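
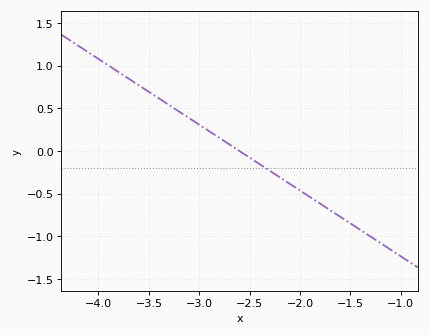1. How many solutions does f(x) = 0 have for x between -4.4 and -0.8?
1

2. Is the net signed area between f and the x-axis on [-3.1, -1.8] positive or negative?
negative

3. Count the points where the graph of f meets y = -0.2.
1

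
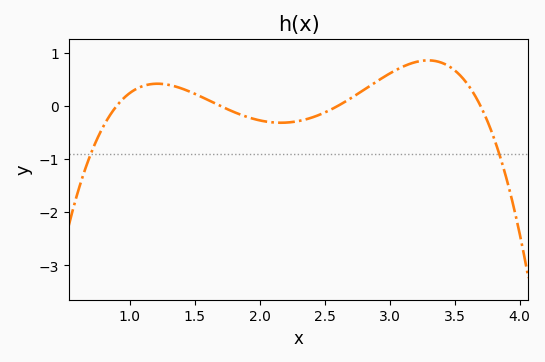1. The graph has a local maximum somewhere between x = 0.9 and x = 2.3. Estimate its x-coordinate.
1.2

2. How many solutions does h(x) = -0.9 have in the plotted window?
2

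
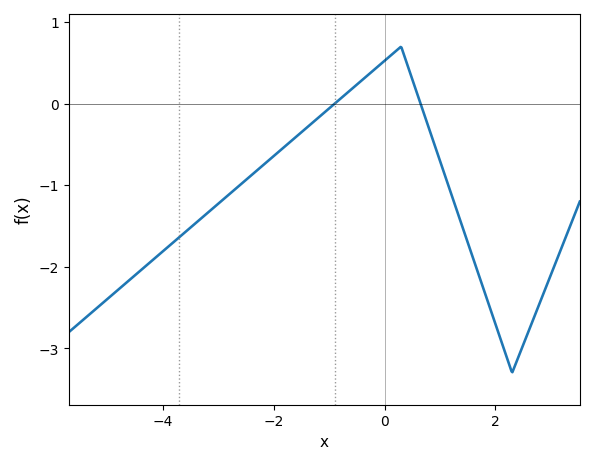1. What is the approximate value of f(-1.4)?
-0.3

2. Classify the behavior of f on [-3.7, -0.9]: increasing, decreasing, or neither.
increasing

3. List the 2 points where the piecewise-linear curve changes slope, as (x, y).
(0.3, 0.7); (2.3, -3.3)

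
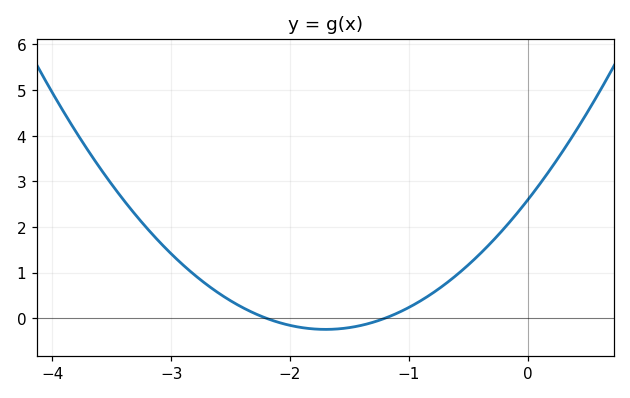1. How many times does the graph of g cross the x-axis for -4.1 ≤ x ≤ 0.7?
2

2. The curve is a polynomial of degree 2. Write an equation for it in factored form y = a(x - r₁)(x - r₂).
y = 0.98(x + 2.2)(x + 1.2)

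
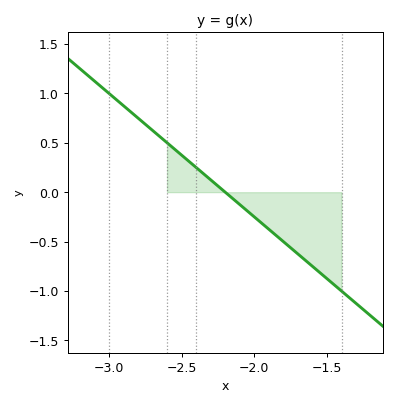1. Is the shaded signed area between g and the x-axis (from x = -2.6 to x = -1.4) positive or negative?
negative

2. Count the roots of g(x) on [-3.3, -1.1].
1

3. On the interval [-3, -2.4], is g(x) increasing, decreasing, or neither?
decreasing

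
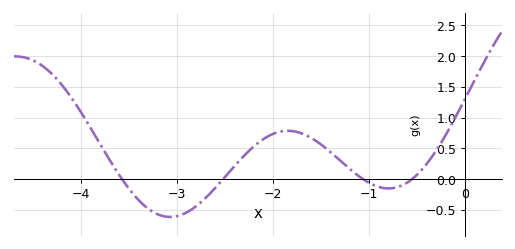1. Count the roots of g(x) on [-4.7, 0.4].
4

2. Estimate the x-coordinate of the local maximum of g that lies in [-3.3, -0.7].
-1.84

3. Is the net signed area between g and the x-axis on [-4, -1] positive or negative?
positive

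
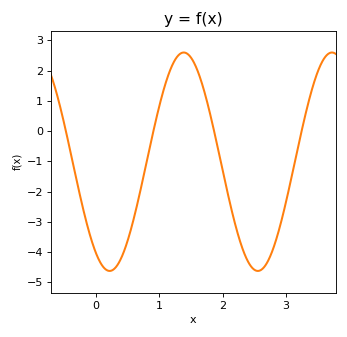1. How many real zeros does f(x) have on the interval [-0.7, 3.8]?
4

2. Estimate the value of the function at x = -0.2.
-2.56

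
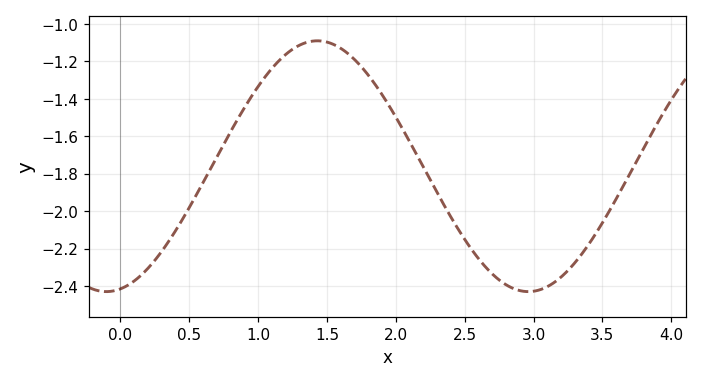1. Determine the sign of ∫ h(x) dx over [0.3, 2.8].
negative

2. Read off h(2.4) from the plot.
-2.04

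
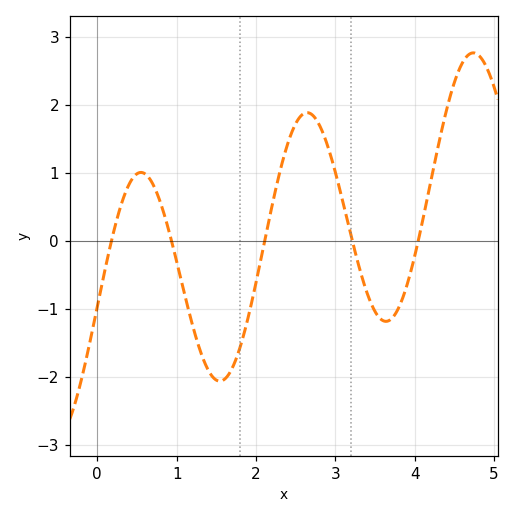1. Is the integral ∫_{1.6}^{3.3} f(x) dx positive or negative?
positive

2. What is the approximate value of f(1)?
-0.299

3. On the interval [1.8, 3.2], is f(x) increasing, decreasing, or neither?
neither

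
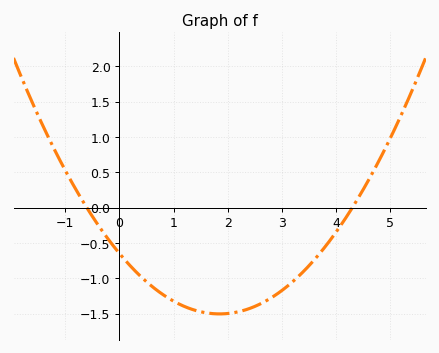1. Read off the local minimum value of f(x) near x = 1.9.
-1.5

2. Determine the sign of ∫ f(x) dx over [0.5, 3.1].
negative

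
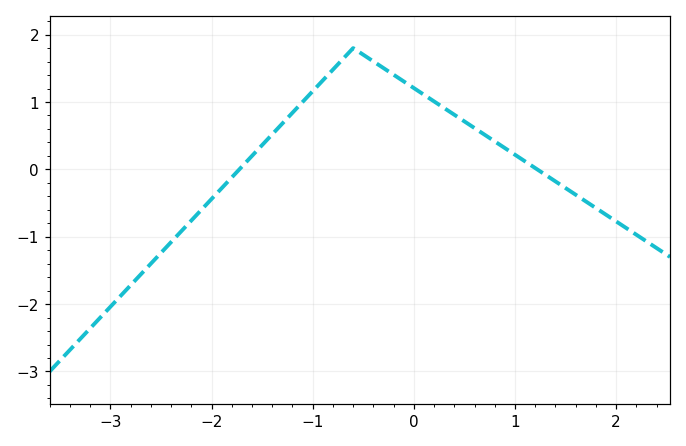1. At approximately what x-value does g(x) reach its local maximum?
-0.6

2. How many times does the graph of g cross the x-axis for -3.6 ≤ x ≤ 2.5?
2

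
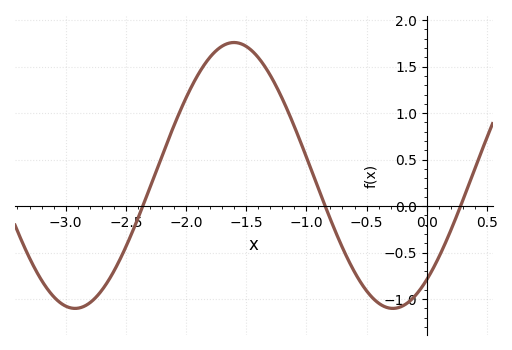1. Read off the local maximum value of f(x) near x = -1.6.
1.75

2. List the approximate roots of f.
-2.4, -0.8, 0.3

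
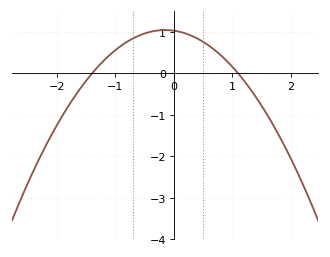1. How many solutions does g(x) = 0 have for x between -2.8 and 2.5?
2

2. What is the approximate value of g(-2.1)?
-1.5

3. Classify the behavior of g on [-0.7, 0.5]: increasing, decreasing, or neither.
neither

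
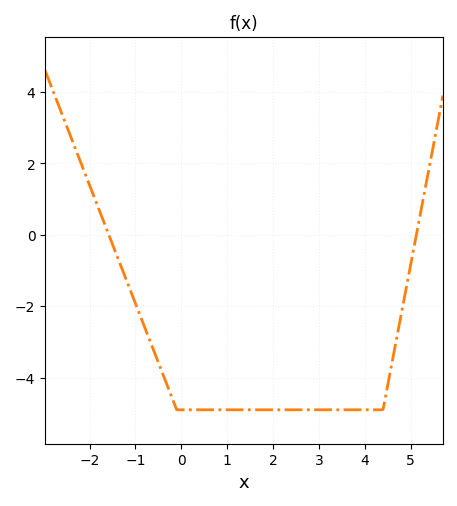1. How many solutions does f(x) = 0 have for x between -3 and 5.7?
2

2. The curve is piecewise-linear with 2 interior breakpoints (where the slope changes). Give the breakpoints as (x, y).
(-0.1, -4.9); (4.4, -4.9)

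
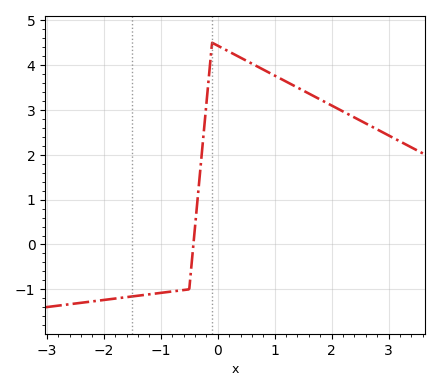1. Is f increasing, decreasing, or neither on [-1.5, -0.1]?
increasing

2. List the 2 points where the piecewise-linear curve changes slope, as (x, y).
(-0.5, -1); (-0.1, 4.5)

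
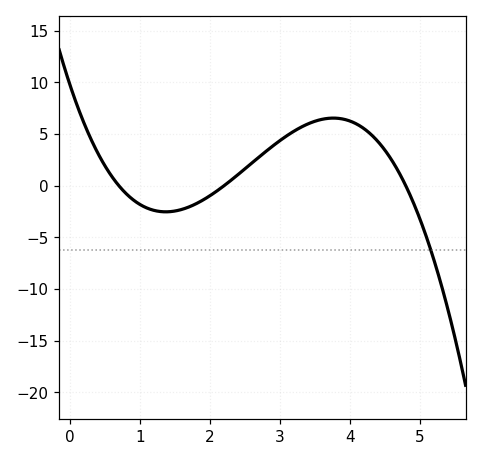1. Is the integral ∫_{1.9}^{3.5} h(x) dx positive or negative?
positive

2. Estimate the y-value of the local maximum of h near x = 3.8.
6.5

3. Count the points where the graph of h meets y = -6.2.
1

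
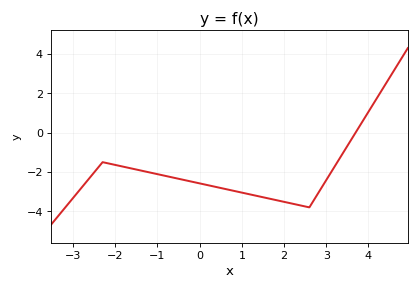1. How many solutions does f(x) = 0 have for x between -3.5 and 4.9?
1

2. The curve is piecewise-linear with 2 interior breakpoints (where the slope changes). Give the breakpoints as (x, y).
(-2.3, -1.5); (2.6, -3.8)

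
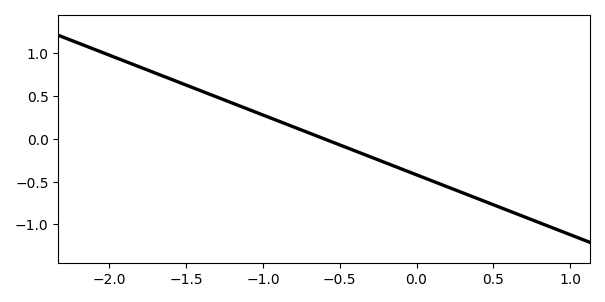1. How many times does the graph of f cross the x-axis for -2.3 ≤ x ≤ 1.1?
1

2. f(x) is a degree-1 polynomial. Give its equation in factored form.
y = -0.7(x + 0.6)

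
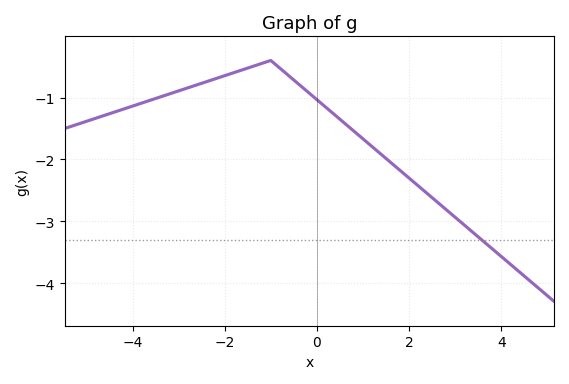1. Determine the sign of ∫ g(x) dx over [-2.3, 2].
negative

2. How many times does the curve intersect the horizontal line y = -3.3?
1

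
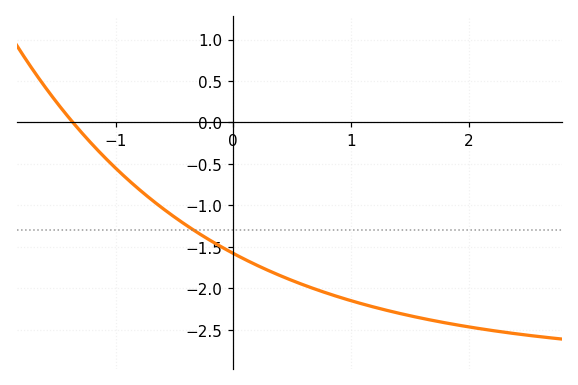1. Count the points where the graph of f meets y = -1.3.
1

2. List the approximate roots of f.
-1.36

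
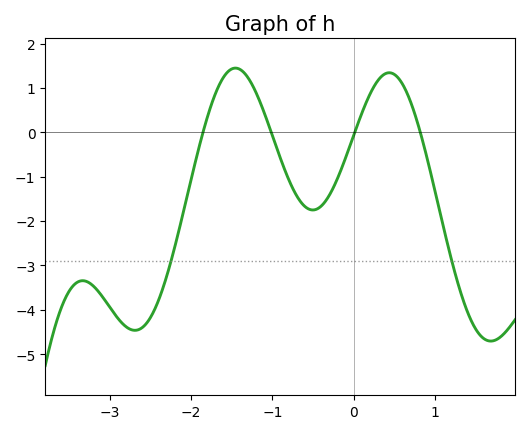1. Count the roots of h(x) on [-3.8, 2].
4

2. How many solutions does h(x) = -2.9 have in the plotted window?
2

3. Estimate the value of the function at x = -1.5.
1.4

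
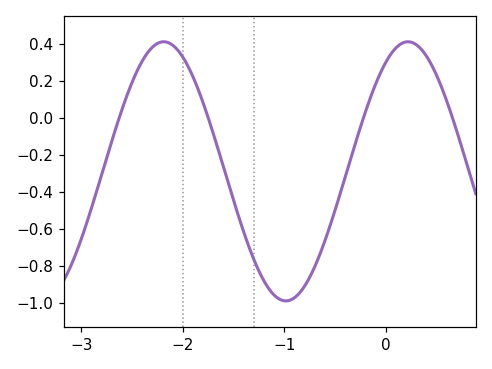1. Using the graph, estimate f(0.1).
0.38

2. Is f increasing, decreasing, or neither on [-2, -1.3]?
decreasing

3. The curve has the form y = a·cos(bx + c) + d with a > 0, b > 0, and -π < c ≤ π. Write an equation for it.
y = 0.7cos(2.6x - 0.57) - 0.29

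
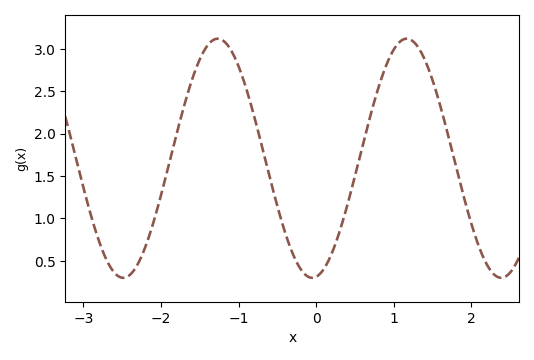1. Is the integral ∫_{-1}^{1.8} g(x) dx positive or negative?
positive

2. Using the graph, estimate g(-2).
1.25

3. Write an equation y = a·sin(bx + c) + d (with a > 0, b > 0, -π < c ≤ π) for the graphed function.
y = 1.41sin(2.6x - 1.4) + 1.71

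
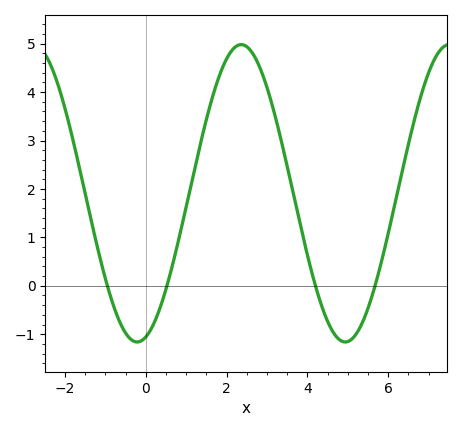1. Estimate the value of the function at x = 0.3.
-0.578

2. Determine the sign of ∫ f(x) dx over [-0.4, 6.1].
positive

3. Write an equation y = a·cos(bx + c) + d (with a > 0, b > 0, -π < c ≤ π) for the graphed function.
y = 3.07cos(1.22x - 2.88) + 1.91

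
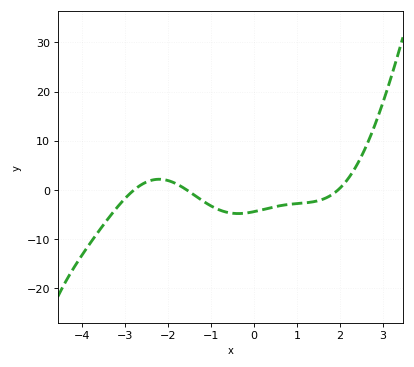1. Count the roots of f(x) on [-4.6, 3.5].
3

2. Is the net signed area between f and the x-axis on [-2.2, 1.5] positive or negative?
negative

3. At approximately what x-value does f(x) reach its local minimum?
-0.37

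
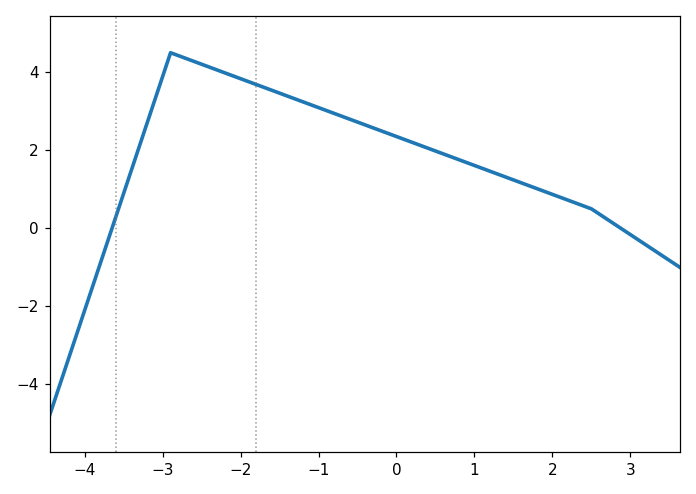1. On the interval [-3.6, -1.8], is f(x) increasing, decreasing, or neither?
neither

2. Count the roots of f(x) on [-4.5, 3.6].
2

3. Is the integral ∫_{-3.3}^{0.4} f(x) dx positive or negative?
positive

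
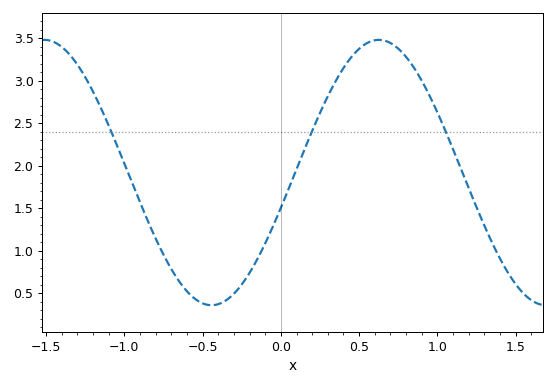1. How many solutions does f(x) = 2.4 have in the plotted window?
3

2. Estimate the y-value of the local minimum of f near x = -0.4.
0.36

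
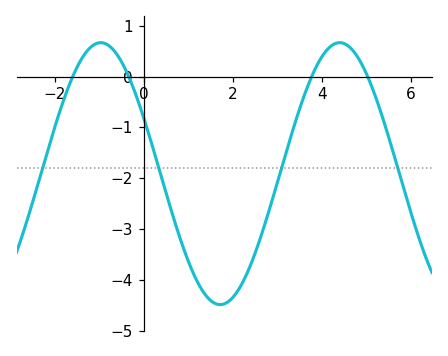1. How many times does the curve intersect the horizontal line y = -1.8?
4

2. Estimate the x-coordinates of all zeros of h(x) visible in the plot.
-1.6, -0.4, 3.8, 5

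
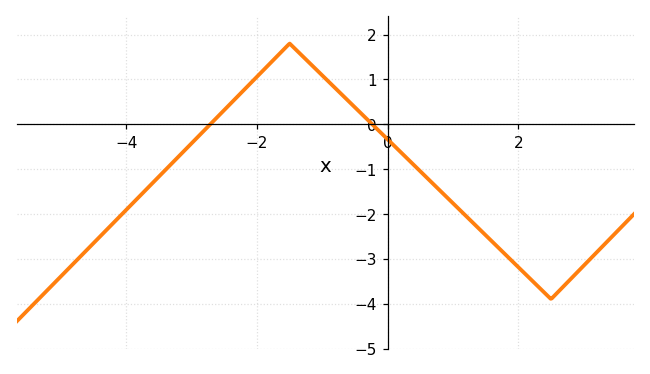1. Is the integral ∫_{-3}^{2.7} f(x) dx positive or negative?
negative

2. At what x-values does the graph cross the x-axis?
-2.71, -0.237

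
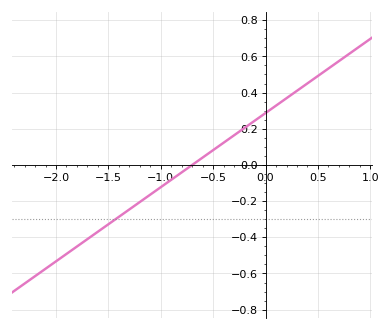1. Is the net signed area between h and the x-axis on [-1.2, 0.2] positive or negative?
positive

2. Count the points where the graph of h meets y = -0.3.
1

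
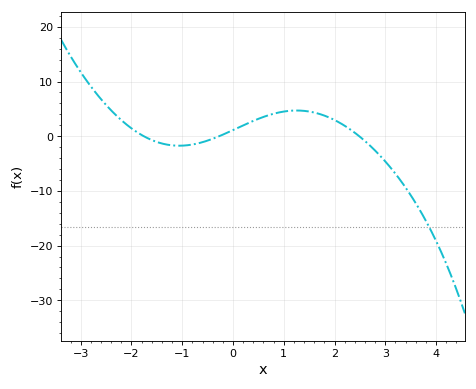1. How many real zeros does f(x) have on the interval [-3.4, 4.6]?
3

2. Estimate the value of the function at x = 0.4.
2.8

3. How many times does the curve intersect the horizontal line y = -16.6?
1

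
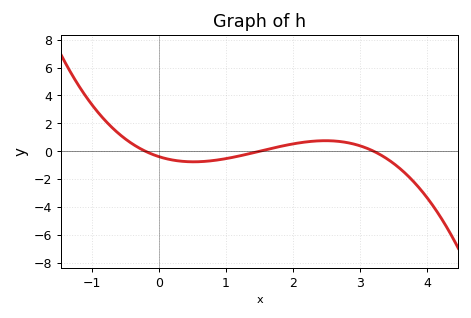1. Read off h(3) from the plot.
0.4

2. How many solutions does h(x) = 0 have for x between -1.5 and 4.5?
3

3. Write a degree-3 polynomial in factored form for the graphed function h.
y = -0.4(x + 0.2)(x - 1.5)(x - 3.2)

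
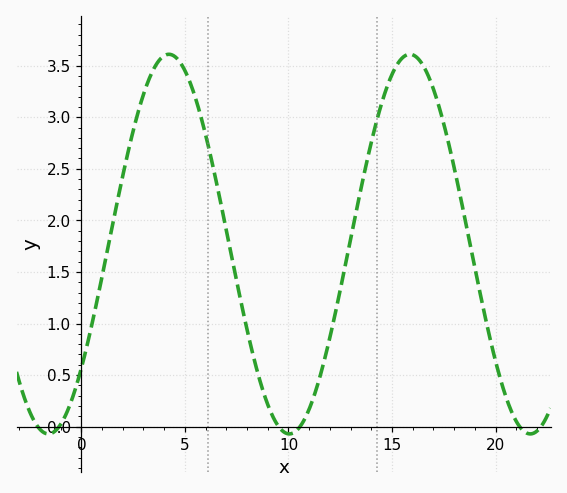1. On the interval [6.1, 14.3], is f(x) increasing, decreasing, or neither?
neither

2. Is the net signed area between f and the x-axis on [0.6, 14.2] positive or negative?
positive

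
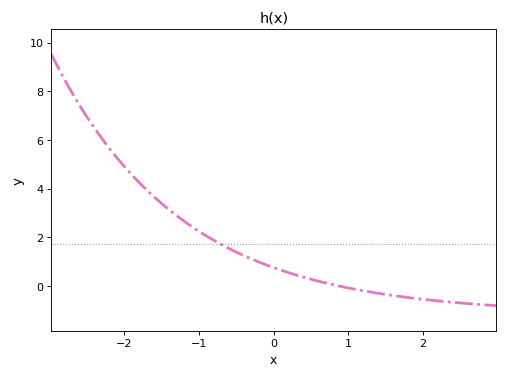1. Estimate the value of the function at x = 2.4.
-0.6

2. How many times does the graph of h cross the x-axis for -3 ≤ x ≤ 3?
1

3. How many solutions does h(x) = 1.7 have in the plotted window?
1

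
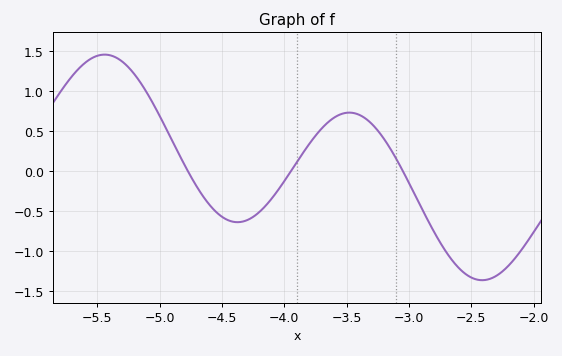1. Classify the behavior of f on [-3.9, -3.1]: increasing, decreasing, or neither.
neither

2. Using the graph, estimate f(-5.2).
1.21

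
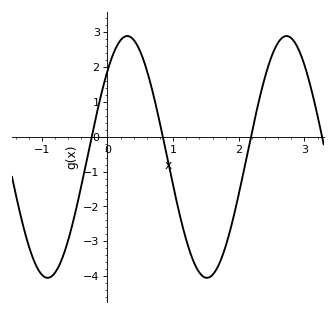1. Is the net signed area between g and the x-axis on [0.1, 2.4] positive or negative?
negative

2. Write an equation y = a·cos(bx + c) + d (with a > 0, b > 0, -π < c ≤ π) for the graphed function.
y = 3.47cos(2.59x - 0.78) - 0.58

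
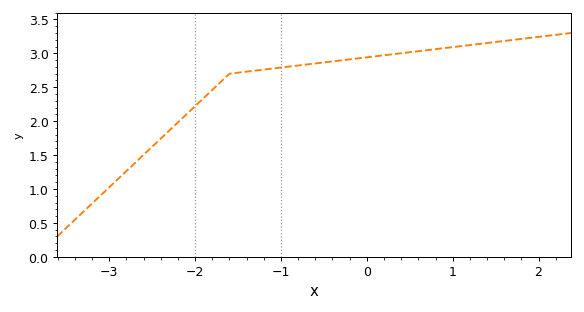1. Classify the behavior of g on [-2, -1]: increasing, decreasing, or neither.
increasing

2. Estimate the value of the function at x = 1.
3.1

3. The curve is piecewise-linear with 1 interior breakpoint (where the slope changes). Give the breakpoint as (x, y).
(-1.6, 2.7)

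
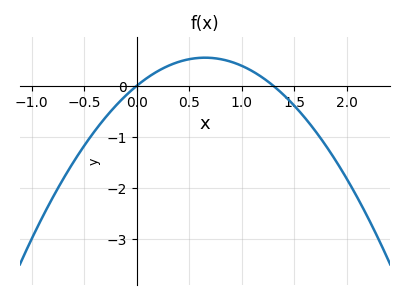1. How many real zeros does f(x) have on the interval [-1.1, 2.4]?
2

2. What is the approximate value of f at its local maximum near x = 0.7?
0.5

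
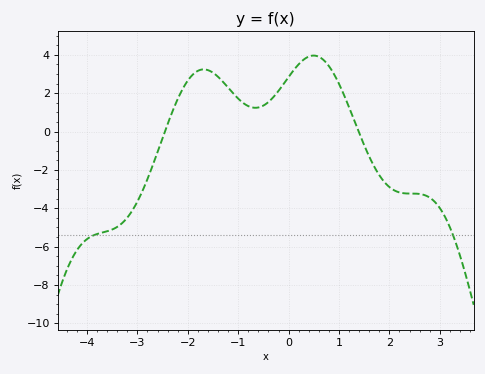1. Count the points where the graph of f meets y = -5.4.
2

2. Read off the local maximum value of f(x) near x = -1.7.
3.24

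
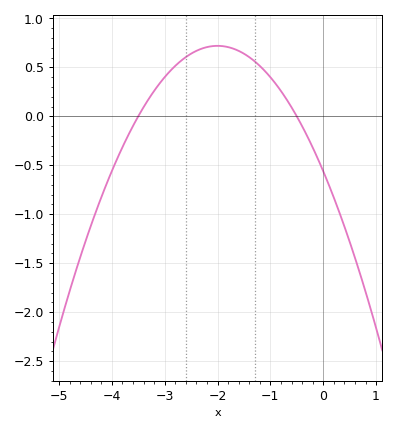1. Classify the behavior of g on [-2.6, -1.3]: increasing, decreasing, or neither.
neither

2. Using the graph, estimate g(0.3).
-0.95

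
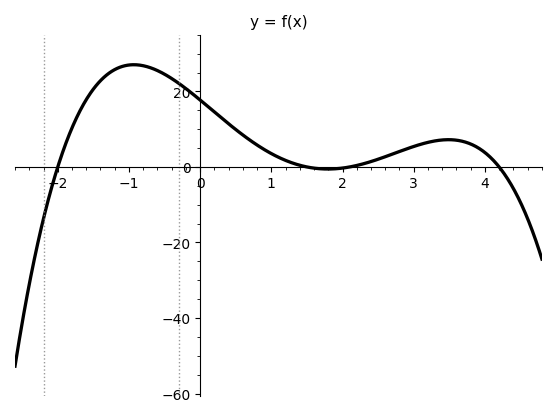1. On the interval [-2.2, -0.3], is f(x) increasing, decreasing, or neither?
neither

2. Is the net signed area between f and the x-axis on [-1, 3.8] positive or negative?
positive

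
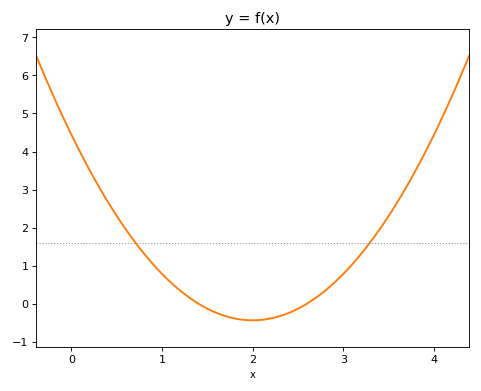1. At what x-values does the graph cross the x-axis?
1.4, 2.6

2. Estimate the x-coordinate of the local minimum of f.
2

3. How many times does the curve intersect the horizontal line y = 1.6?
2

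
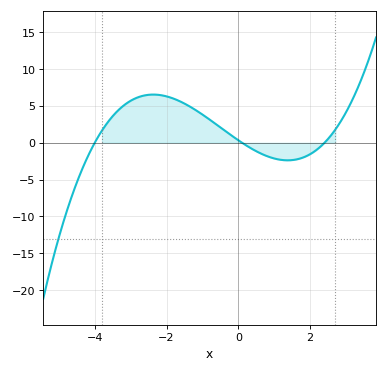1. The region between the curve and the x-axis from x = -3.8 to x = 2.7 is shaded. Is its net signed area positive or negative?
positive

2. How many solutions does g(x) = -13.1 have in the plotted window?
1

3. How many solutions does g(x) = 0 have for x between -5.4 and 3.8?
3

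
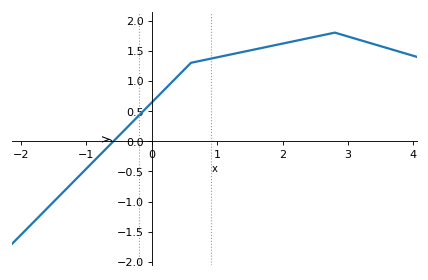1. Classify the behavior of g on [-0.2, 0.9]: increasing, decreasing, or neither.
increasing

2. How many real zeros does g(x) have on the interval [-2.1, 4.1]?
1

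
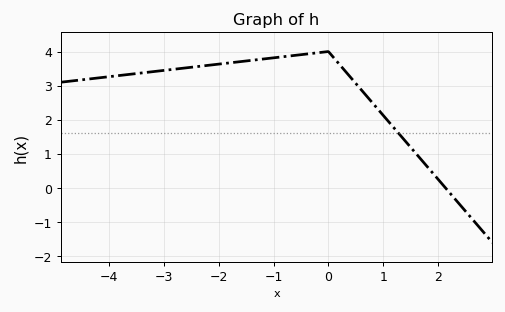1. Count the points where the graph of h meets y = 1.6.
1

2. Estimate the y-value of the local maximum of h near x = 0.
4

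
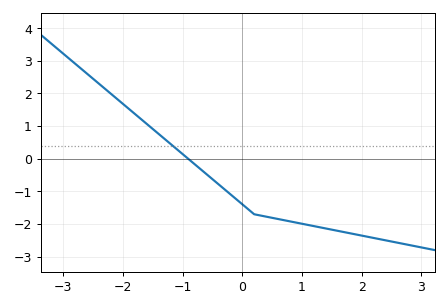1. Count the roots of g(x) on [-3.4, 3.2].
1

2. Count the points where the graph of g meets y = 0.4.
1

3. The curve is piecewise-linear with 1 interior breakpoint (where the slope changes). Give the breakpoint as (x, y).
(0.2, -1.7)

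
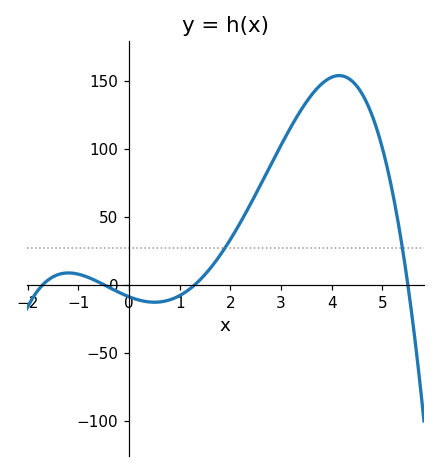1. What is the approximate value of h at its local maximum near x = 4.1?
155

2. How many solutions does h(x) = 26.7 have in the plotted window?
2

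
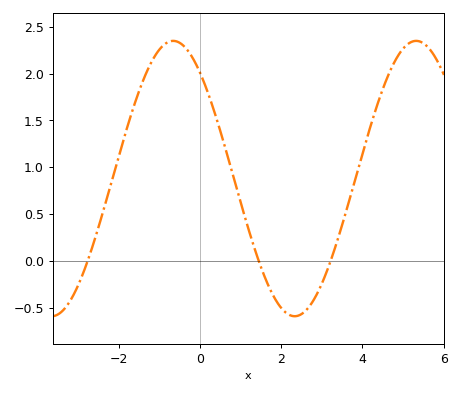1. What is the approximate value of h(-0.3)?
2.25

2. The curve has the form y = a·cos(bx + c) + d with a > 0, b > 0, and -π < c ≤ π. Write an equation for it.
y = 1.47cos(1.05x + 0.692) + 0.88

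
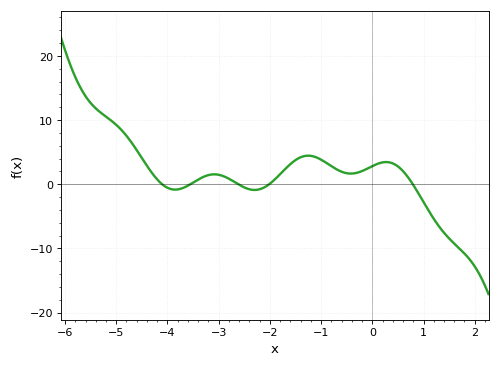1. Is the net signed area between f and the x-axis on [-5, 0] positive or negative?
positive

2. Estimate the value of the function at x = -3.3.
1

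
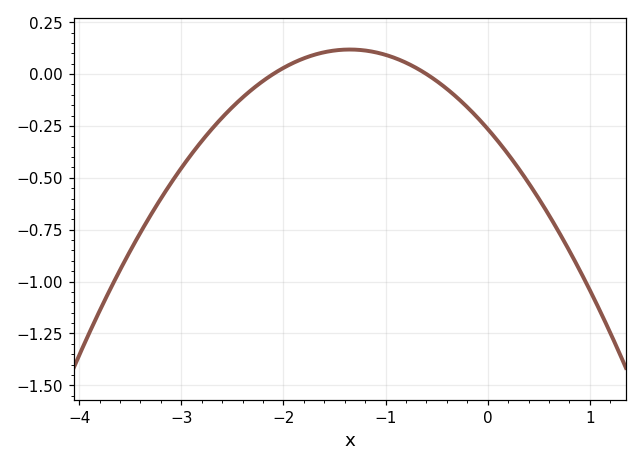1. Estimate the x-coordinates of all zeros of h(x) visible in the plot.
-2.1, -0.6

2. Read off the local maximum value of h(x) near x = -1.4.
0.118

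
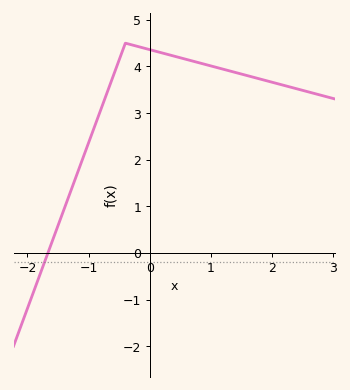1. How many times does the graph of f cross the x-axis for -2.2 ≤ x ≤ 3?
1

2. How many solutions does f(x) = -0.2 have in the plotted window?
1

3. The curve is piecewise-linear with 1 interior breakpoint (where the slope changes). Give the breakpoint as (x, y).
(-0.4, 4.5)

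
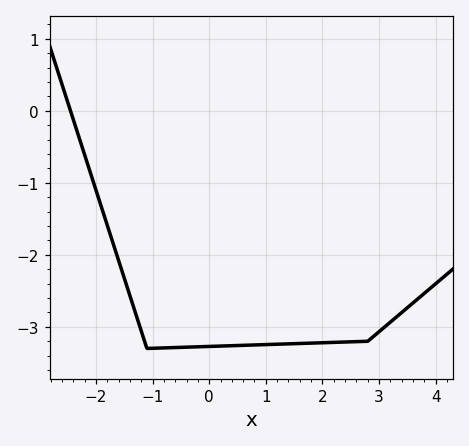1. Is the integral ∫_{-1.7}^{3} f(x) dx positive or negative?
negative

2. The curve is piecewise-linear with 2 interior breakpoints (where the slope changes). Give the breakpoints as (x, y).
(-1.1, -3.3); (2.8, -3.2)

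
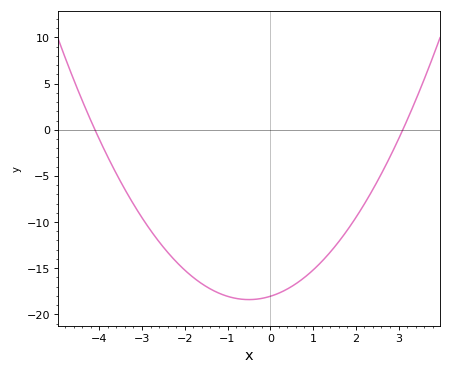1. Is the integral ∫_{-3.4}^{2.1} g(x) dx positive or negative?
negative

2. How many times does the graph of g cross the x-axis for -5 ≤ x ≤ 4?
2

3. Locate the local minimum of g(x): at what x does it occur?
-0.4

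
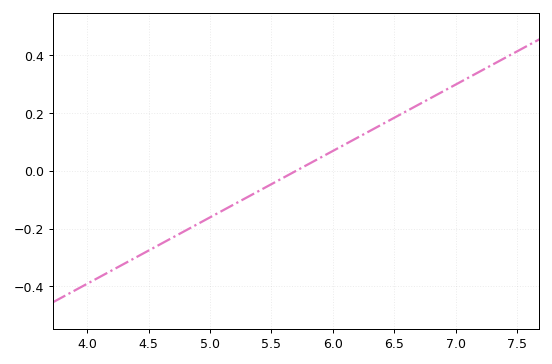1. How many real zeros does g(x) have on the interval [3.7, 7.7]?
1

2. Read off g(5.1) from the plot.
-0.138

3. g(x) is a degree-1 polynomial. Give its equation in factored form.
y = 0.23(x - 5.7)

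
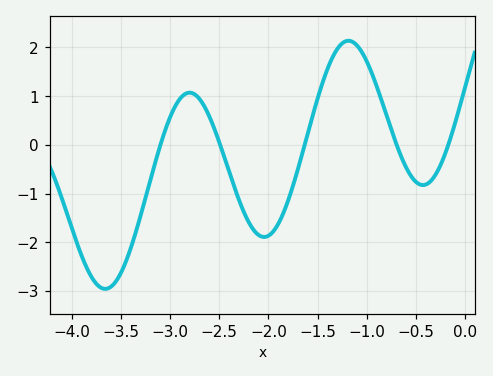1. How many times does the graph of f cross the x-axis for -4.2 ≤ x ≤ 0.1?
5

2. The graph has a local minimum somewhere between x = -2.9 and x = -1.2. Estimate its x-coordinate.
-2.04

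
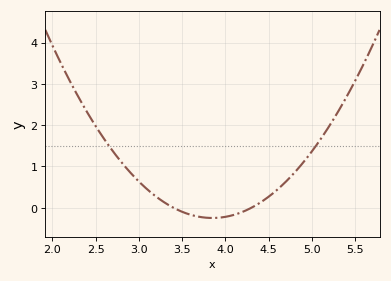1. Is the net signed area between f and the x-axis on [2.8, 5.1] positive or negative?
positive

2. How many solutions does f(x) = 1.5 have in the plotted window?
2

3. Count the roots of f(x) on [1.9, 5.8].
2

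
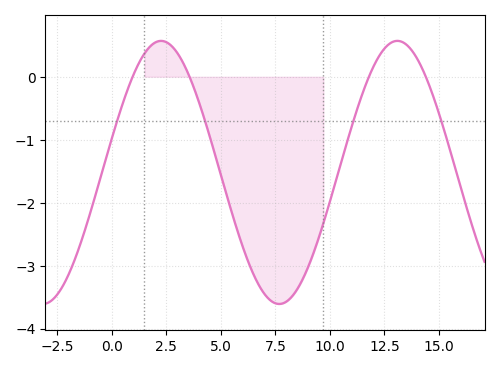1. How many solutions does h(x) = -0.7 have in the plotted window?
4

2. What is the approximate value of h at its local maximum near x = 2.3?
0.57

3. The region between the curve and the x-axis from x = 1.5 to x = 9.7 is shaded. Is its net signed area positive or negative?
negative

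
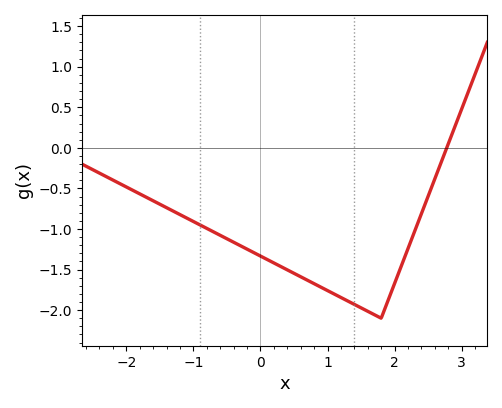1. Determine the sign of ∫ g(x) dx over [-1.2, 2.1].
negative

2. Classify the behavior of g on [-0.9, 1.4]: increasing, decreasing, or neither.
decreasing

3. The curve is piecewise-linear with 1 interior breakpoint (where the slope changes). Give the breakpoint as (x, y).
(1.8, -2.1)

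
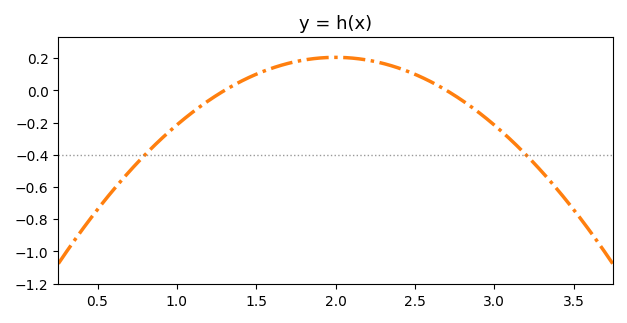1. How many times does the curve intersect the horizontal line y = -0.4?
2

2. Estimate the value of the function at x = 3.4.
-0.617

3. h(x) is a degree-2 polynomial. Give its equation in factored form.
y = -0.42(x - 1.3)(x - 2.7)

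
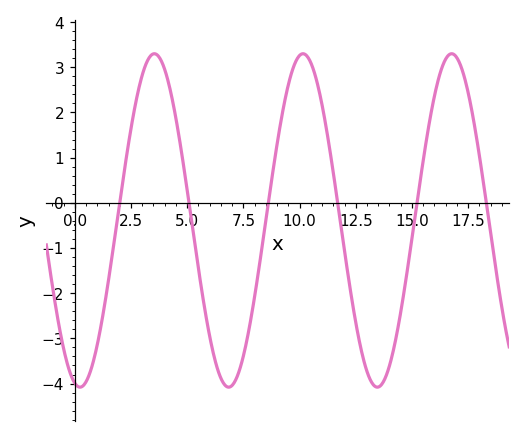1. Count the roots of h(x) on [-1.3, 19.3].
6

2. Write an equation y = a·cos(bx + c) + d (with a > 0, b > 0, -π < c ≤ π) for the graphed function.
y = 3.69cos(0.95x + 2.92) - 0.39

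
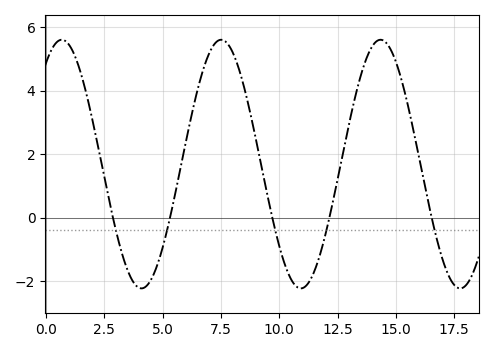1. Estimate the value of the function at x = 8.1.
5.05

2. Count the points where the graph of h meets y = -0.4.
5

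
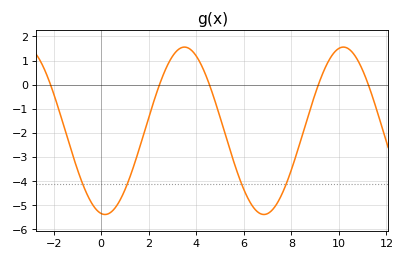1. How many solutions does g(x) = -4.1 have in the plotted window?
4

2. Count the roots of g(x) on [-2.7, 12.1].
5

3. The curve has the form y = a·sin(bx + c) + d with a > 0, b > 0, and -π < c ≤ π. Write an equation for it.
y = 3.47sin(0.94x - 1.72) - 1.91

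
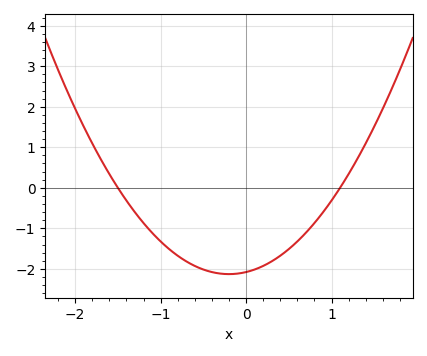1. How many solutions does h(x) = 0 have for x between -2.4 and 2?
2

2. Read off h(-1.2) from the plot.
-0.869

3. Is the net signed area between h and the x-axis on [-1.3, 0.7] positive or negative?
negative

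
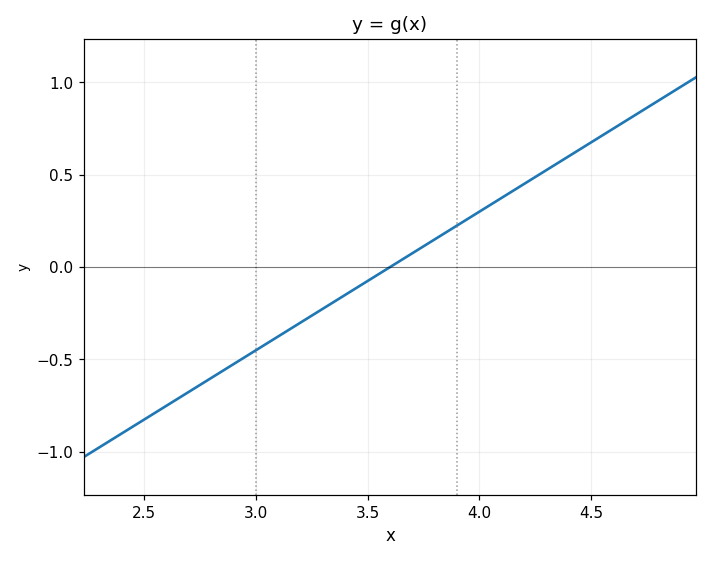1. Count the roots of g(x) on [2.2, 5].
1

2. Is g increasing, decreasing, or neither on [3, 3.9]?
increasing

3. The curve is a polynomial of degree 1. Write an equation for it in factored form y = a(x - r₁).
y = 0.75(x - 3.6)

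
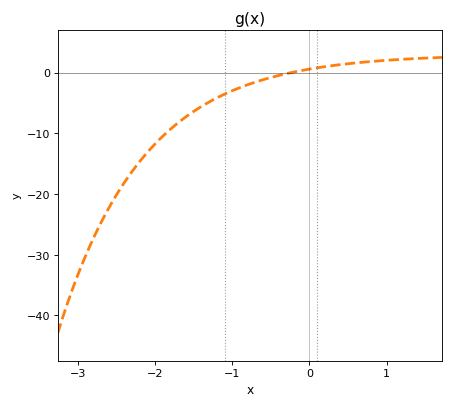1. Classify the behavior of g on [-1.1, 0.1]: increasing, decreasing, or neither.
increasing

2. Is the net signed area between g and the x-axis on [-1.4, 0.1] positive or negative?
negative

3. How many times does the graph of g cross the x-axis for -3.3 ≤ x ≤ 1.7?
1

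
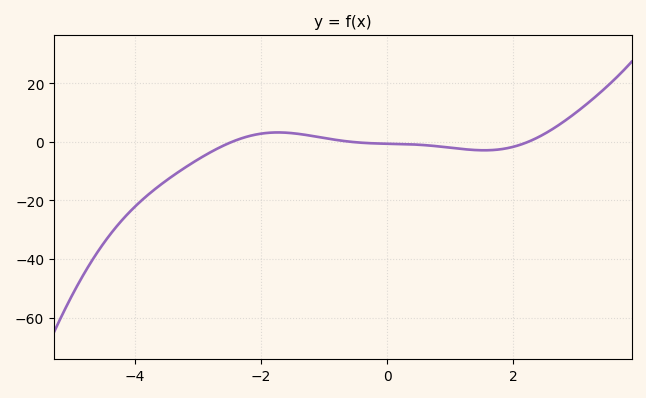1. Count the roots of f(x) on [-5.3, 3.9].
3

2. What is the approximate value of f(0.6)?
-2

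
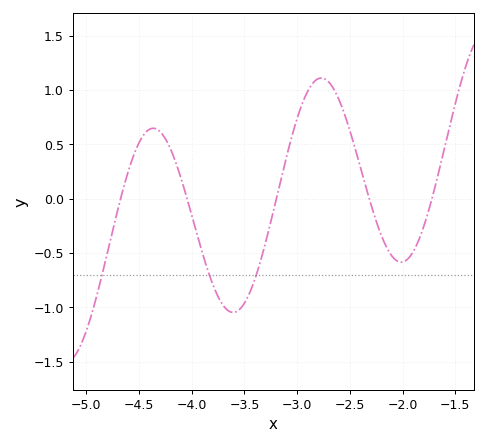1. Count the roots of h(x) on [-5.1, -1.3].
5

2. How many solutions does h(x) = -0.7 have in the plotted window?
3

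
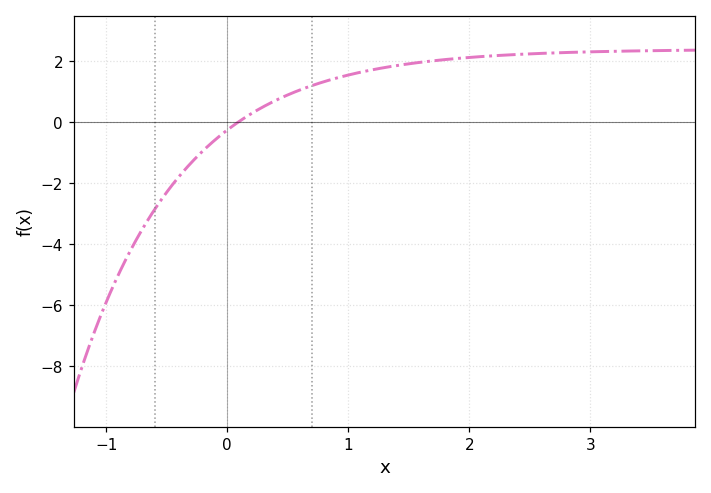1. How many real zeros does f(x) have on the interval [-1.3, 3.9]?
1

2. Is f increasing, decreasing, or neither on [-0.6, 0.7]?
increasing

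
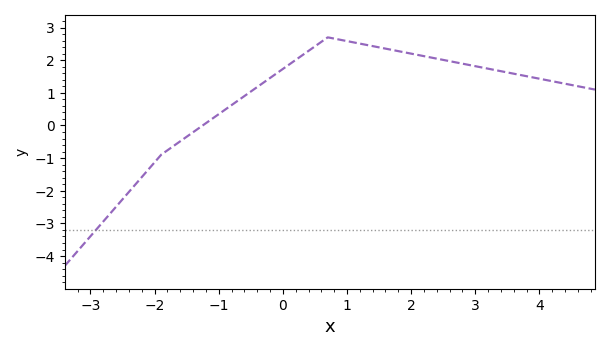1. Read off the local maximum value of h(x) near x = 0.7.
2.7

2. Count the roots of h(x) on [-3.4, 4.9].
1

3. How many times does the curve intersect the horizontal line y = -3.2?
1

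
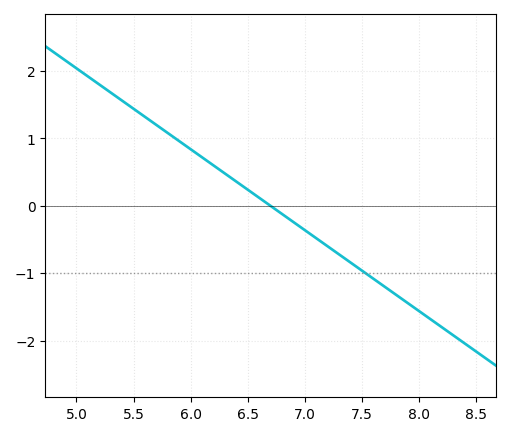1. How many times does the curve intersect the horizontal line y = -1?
1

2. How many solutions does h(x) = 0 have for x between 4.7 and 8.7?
1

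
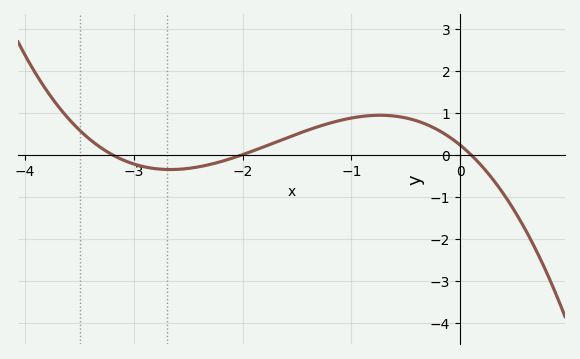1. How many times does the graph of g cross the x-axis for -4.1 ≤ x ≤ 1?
3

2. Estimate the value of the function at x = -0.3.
0.71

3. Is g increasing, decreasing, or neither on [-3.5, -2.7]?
decreasing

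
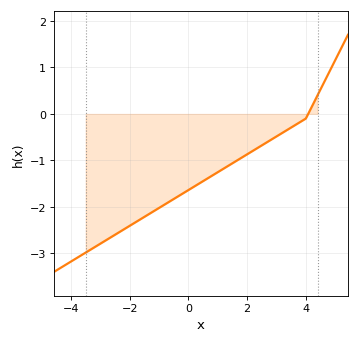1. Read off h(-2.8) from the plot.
-2.7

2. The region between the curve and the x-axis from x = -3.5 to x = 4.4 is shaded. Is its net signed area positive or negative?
negative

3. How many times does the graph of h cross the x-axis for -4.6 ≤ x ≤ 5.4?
1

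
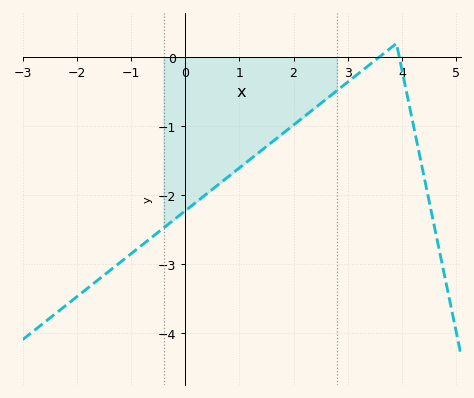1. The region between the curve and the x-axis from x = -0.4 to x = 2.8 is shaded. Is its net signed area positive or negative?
negative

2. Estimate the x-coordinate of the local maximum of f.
3.9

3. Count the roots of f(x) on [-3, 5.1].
2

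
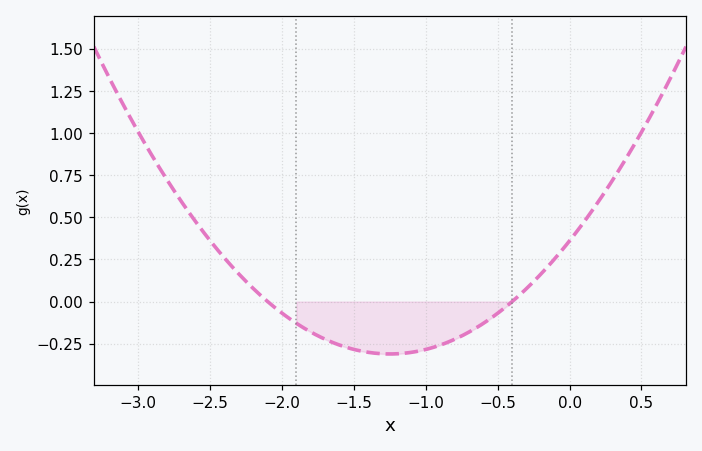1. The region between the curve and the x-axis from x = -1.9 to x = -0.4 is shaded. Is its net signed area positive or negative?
negative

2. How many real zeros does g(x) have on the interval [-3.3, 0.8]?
2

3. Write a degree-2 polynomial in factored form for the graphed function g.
y = 0.43(x + 2.1)(x + 0.4)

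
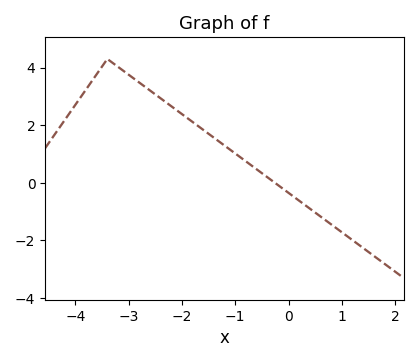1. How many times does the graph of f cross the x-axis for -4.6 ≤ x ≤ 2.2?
1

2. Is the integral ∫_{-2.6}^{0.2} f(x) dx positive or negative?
positive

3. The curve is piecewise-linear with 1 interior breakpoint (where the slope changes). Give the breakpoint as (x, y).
(-3.4, 4.3)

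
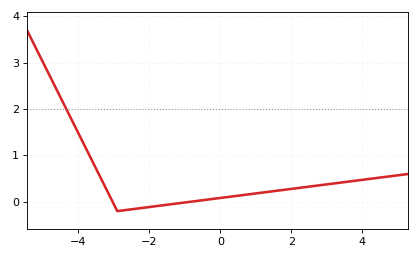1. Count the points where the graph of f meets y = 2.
1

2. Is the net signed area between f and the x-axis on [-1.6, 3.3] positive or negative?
positive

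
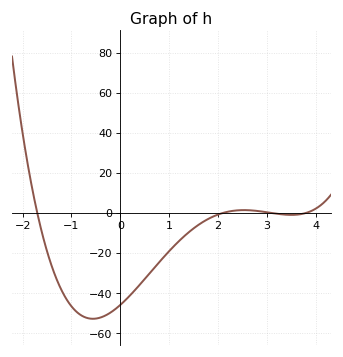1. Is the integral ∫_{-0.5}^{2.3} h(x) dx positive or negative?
negative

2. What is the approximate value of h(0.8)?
-24.4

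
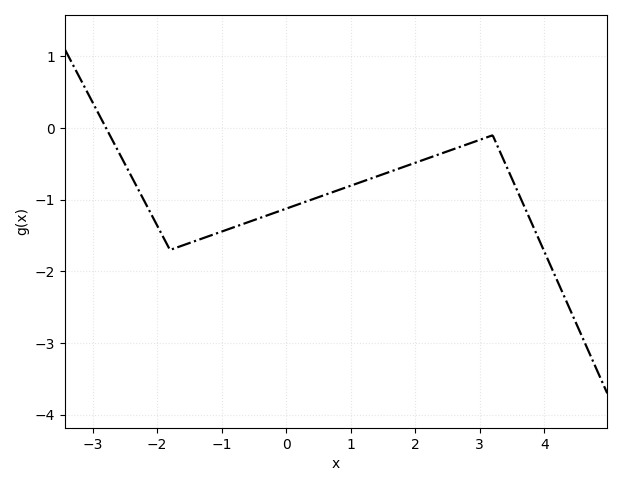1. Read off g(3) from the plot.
-0.164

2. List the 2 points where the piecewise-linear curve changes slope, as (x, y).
(-1.8, -1.7); (3.2, -0.1)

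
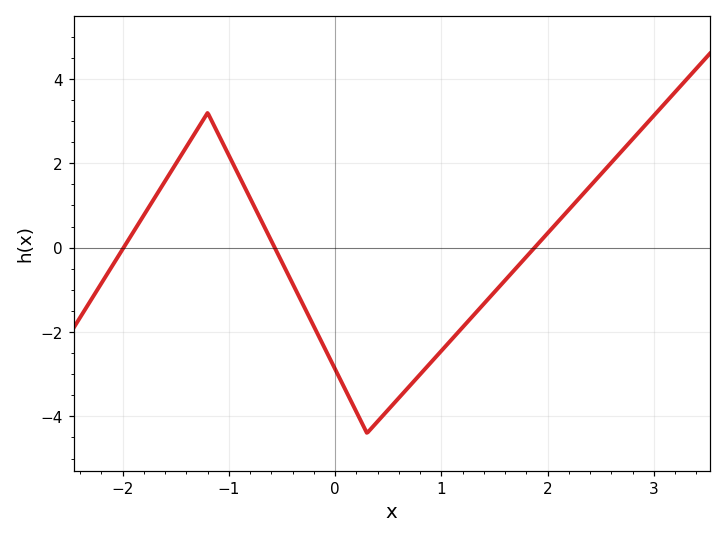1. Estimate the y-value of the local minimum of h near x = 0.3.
-4.4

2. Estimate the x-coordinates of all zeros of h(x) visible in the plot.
-1.99, -0.568, 1.88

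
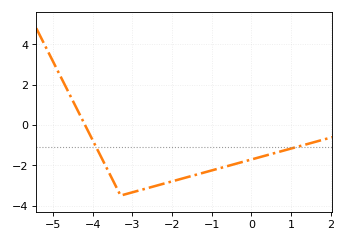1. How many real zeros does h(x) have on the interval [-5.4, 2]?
1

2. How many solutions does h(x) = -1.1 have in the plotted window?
2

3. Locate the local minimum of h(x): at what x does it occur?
-3.3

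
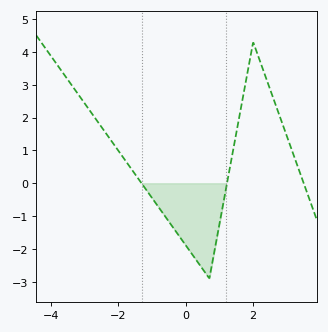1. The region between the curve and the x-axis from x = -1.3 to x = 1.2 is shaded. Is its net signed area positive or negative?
negative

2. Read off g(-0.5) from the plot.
-1.17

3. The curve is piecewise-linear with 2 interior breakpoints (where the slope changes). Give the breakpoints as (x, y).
(0.7, -2.9); (2, 4.3)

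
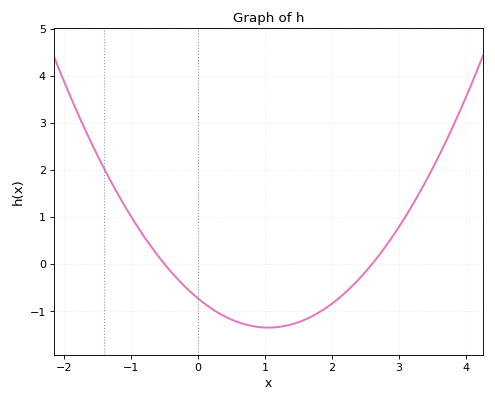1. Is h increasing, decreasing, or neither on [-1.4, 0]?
decreasing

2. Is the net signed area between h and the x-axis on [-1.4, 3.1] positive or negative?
negative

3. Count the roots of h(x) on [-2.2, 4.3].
2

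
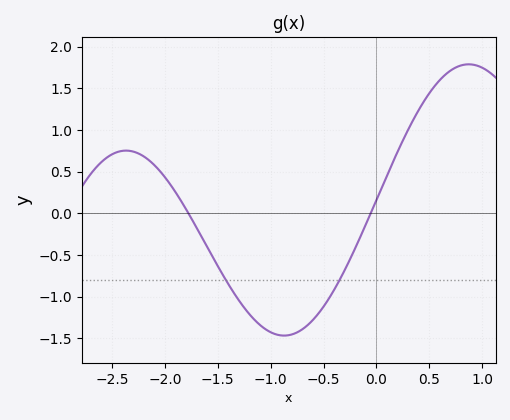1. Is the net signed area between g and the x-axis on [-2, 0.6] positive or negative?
negative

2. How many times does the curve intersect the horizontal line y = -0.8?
2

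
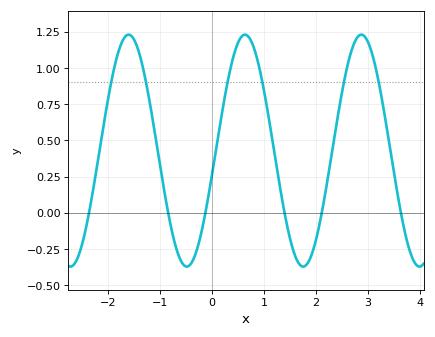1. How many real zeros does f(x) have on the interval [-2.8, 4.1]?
6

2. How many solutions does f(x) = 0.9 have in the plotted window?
6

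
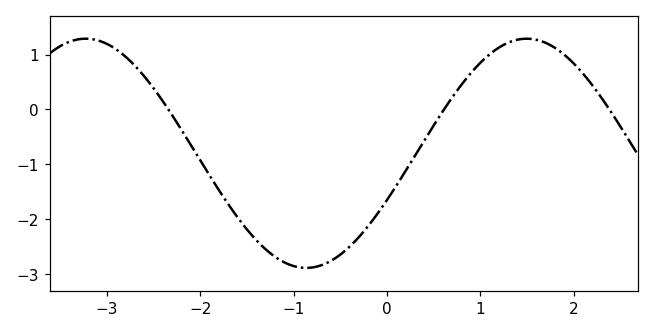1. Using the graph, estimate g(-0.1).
-1.9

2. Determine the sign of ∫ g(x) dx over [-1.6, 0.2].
negative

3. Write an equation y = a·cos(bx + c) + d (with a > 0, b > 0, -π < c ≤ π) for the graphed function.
y = 2.09cos(1.33x - 1.99) - 0.8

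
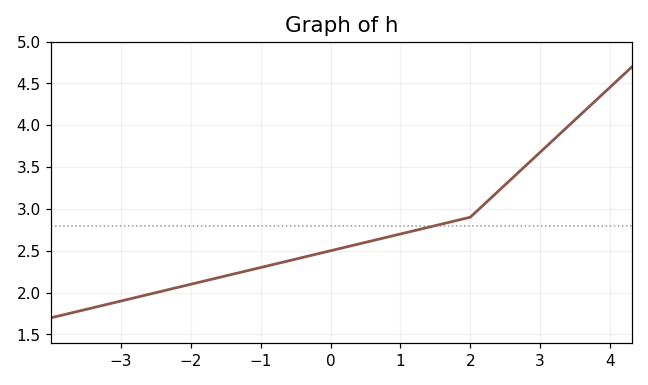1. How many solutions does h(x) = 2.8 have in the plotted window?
1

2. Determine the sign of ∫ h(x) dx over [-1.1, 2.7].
positive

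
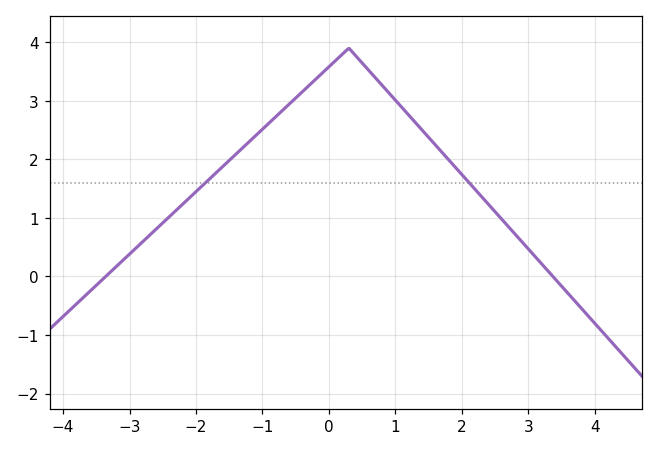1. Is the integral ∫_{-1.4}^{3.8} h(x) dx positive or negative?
positive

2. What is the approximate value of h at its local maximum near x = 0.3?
3.9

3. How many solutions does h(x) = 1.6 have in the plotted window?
2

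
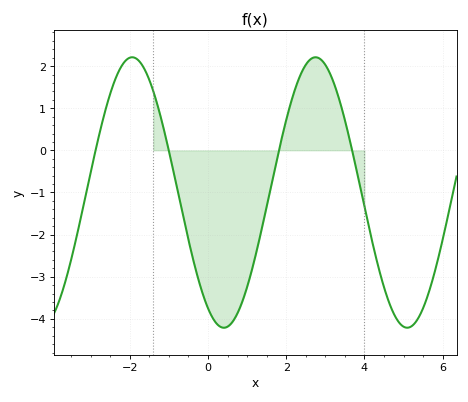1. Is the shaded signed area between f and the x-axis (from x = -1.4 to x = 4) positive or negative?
negative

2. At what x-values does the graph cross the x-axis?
-2.8, -1, 1.8, 3.6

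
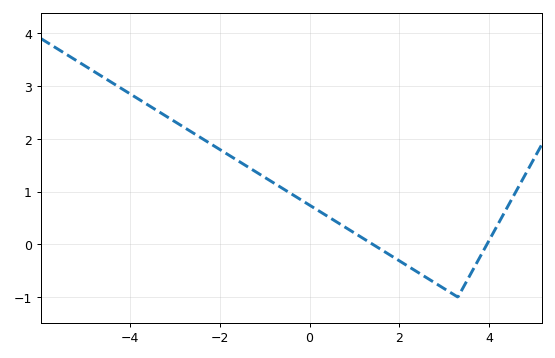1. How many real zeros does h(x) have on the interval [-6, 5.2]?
2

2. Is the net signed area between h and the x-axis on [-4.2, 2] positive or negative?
positive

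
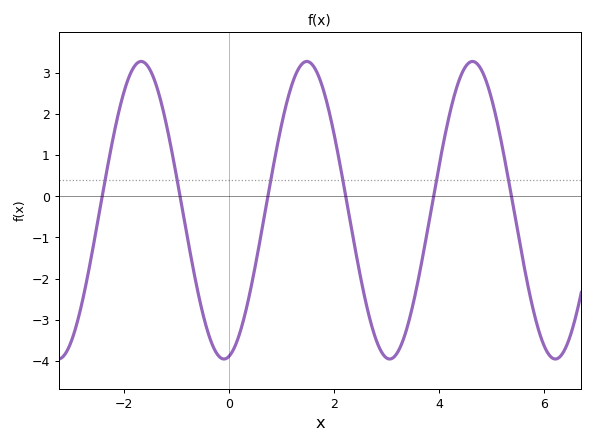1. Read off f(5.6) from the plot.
-1.54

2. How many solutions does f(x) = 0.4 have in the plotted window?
6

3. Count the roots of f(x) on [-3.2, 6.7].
6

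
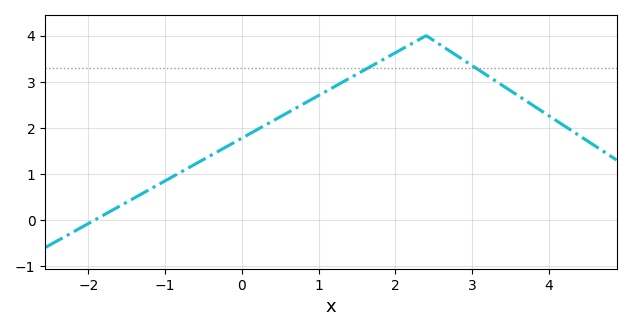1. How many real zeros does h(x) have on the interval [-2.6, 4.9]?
1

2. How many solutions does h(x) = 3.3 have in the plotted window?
2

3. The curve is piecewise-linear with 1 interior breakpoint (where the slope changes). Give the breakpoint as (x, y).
(2.4, 4)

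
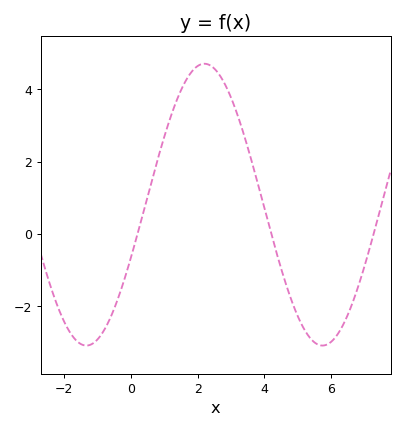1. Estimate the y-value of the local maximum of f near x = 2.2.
4.6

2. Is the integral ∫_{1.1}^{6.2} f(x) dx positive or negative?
positive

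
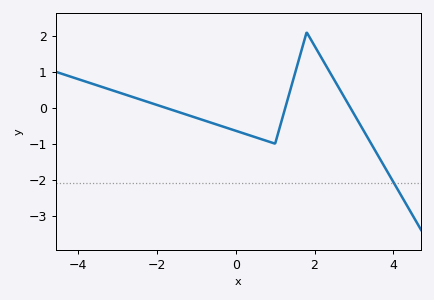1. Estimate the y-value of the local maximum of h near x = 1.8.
2.09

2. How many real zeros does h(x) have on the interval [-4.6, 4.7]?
3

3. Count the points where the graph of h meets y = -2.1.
1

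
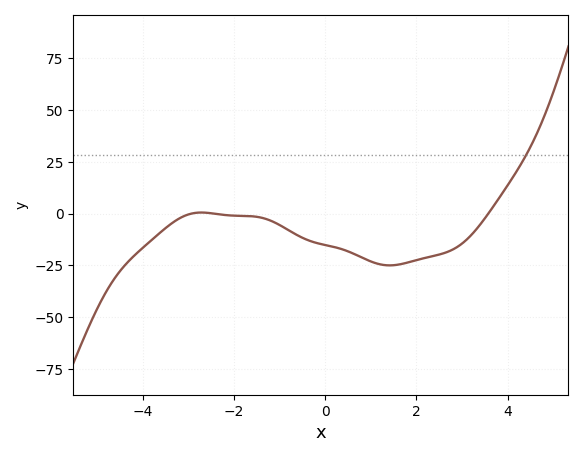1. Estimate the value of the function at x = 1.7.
-24.2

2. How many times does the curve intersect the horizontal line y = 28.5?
1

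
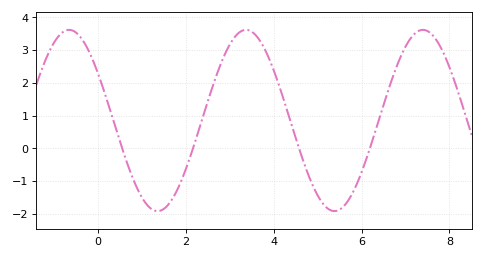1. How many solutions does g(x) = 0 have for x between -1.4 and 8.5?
4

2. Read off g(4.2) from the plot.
1.6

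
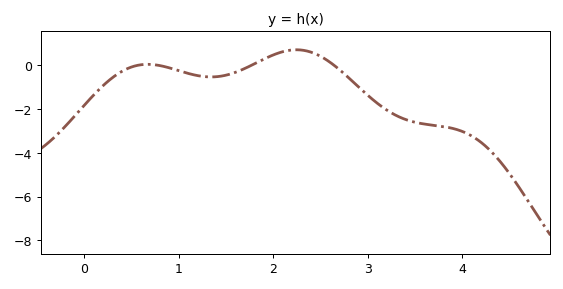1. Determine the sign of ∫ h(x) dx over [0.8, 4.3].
negative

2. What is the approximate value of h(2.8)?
-0.6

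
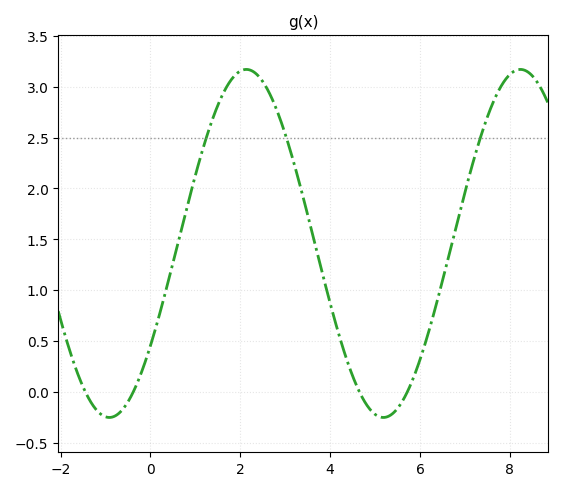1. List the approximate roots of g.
-1.4, -0.4, 4.6, 5.8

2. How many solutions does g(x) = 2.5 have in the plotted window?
3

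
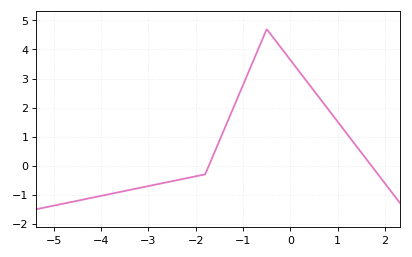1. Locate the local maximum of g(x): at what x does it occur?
-0.5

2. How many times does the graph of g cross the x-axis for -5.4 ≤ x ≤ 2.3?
2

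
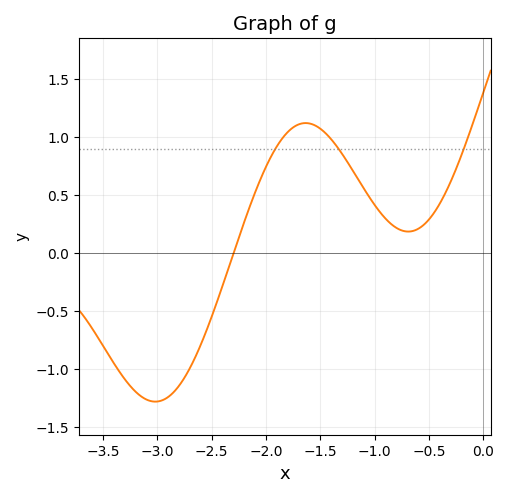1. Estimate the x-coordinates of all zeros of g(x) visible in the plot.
-2.3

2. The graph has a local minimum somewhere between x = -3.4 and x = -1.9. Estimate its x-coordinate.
-3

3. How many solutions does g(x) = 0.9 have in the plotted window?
3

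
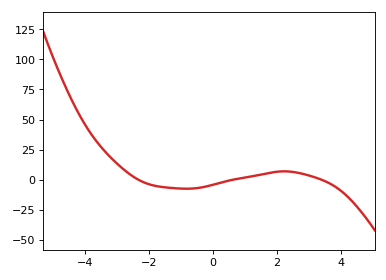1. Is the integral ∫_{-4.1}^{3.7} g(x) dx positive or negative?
positive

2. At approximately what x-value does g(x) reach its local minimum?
-0.822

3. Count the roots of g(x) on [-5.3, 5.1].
3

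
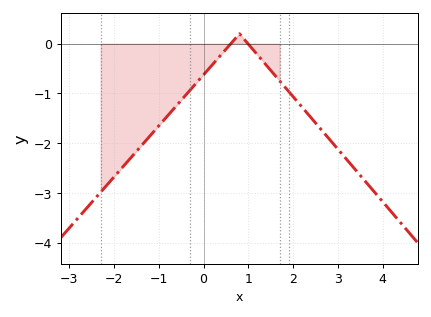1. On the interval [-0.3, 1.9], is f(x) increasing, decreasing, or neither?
neither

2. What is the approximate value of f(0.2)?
-0.416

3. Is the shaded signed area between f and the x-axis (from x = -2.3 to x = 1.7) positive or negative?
negative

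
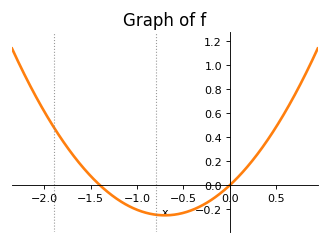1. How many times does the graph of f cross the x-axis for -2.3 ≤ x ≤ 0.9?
2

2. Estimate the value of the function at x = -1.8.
0.36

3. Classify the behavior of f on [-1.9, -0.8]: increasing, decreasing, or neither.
decreasing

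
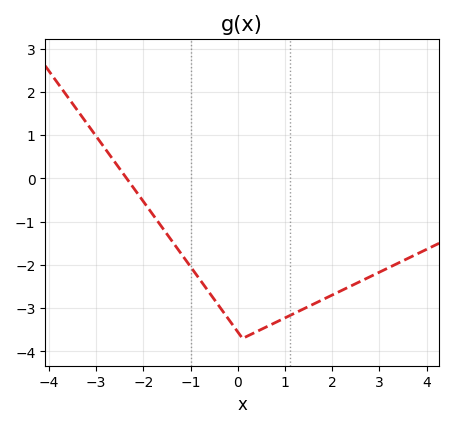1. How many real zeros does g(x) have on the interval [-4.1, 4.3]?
1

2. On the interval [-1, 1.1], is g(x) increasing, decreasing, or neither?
neither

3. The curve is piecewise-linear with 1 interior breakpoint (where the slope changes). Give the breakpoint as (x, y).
(0.1, -3.7)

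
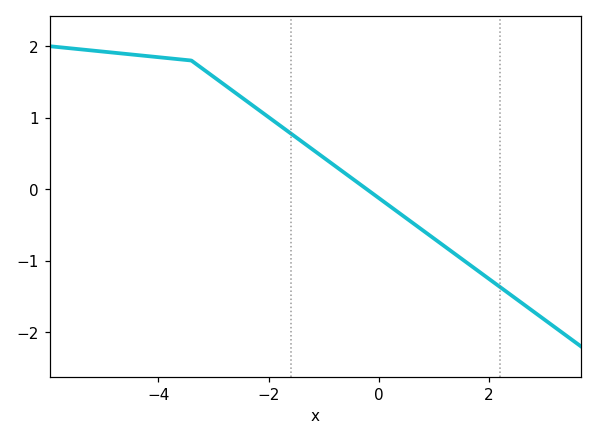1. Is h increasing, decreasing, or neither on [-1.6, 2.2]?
decreasing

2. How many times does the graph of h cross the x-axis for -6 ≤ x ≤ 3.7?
1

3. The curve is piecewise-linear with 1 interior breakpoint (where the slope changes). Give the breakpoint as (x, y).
(-3.4, 1.8)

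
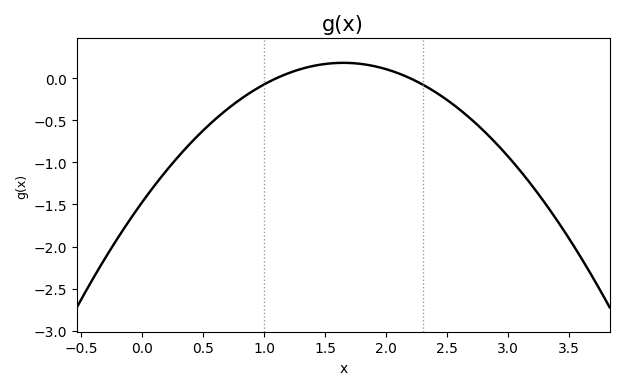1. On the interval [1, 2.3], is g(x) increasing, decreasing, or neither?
neither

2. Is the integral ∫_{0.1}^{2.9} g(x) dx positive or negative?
negative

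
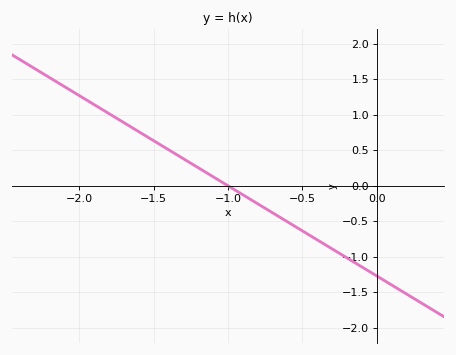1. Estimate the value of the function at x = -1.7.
0.889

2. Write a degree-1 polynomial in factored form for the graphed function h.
y = -1.27(x + 1)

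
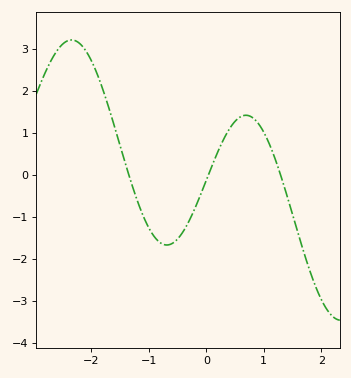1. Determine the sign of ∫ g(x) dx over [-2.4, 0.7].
positive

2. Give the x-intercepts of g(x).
-1.3, 0, 1.3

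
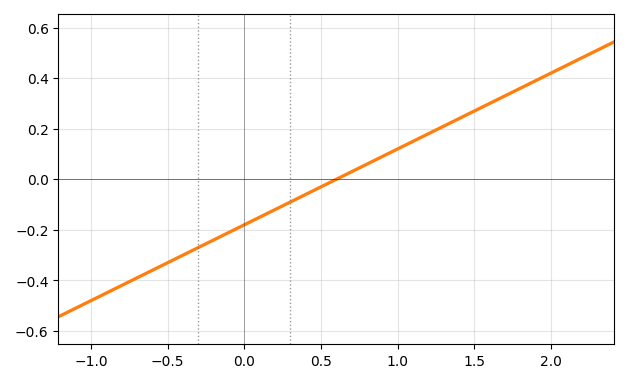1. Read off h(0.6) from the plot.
0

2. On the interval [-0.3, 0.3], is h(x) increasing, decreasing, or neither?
increasing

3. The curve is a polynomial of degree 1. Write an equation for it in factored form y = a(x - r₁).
y = 0.3(x - 0.6)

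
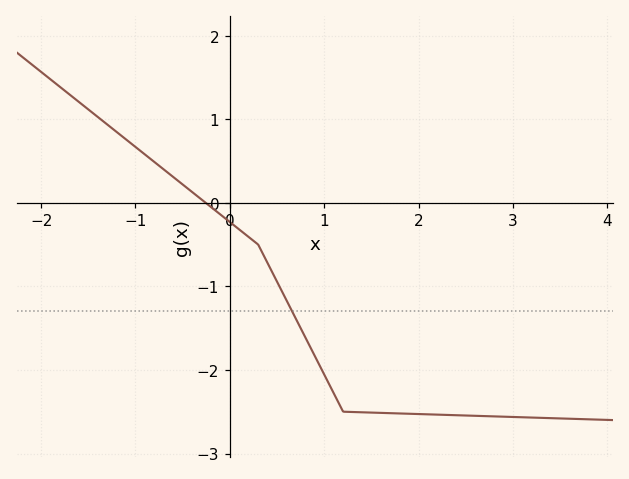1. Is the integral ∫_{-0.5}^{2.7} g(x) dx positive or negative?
negative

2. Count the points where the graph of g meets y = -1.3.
1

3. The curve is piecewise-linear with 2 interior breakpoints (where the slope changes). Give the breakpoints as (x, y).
(0.3, -0.5); (1.2, -2.5)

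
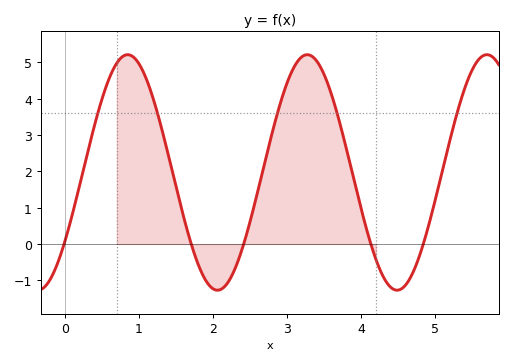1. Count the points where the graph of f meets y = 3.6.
5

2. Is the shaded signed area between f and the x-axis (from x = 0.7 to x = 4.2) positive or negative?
positive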